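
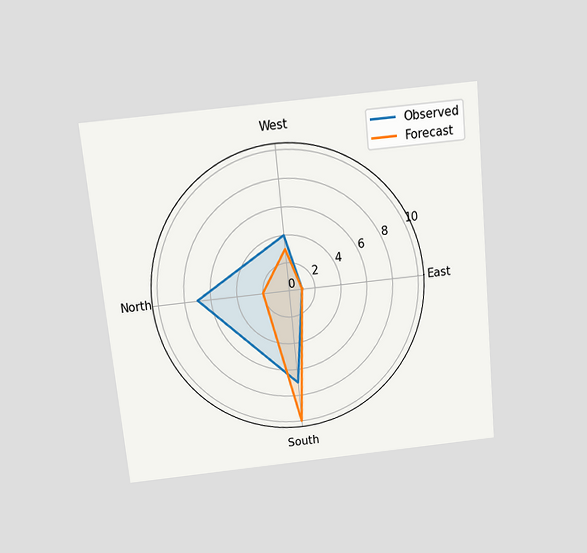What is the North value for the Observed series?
7

The chart is tilted about 6° counter-clockwise and viewed slightly from above. On the North axis, Observed reaches 7.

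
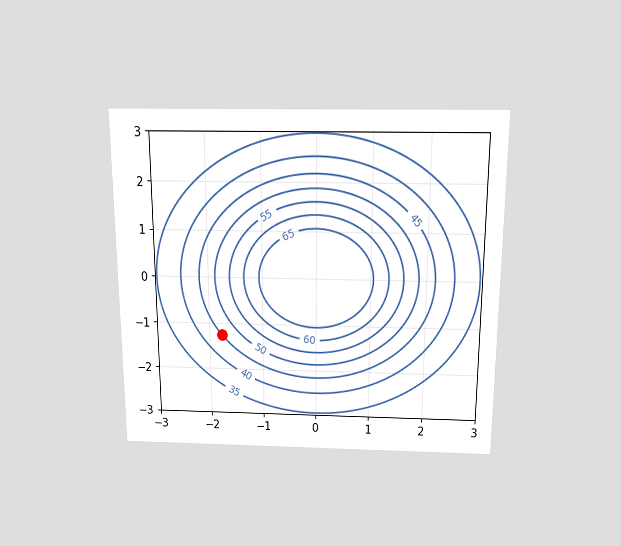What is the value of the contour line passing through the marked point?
45

The chart is viewed slightly from above. The marked point sits on the contour labelled 45.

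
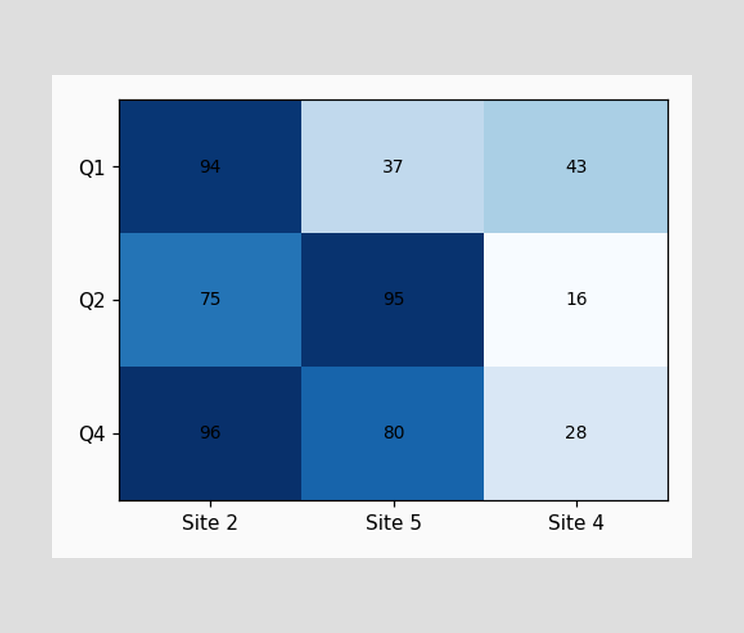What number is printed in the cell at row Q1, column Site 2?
94

The (Q1, Site 2) cell reads 94.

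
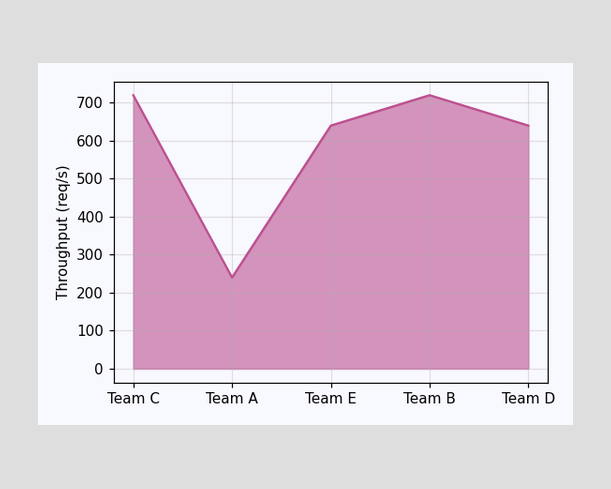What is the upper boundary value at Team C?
720req/s

At Team C the upper boundary is at 720req/s.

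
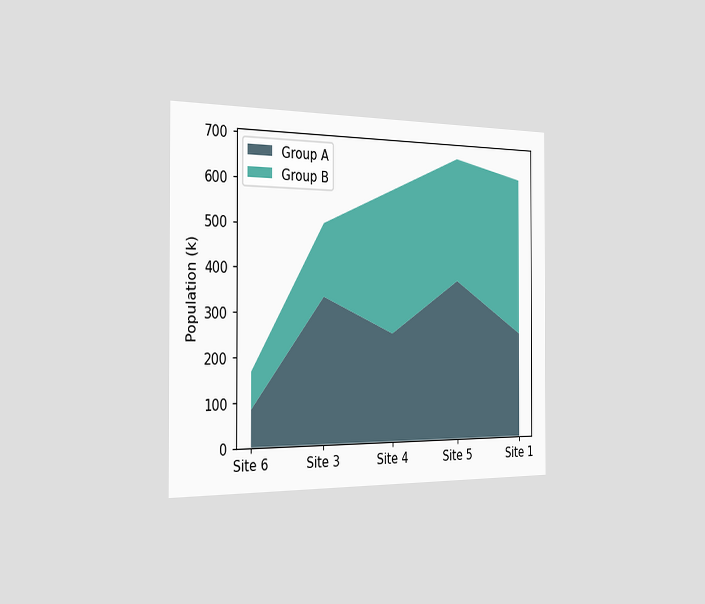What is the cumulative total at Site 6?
168k

The chart is viewed slightly from the left. The stacked total at Site 6 reaches 168k.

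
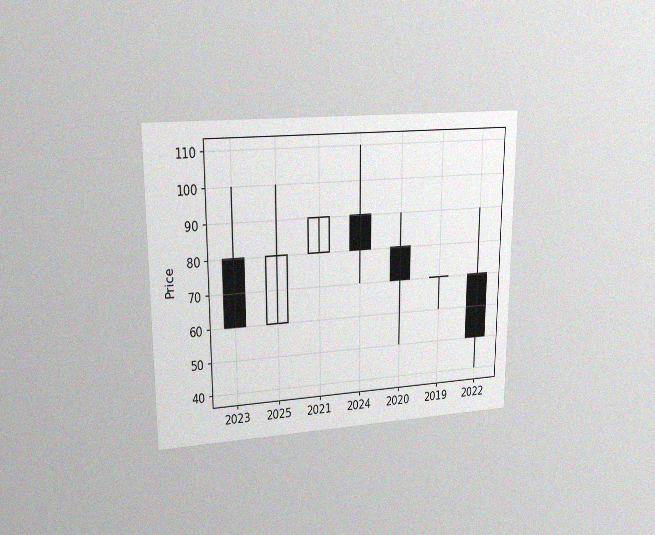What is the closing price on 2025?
The chart is viewed at a slight angle, with some photo noise. The 2025 candle closes at 80.

80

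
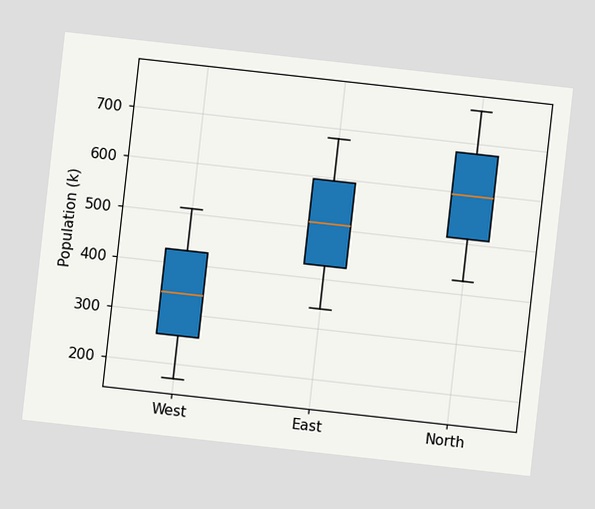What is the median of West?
The chart is tilted about 6° clockwise. The median line in the West box sits at 340k.

340k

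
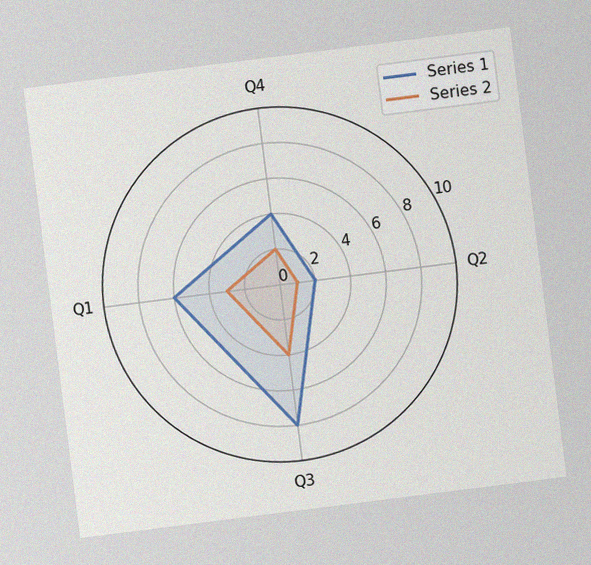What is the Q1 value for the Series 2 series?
3

The chart is tilted about 7° counter-clockwise, with some photo noise. On the Q1 axis, Series 2 reaches 3.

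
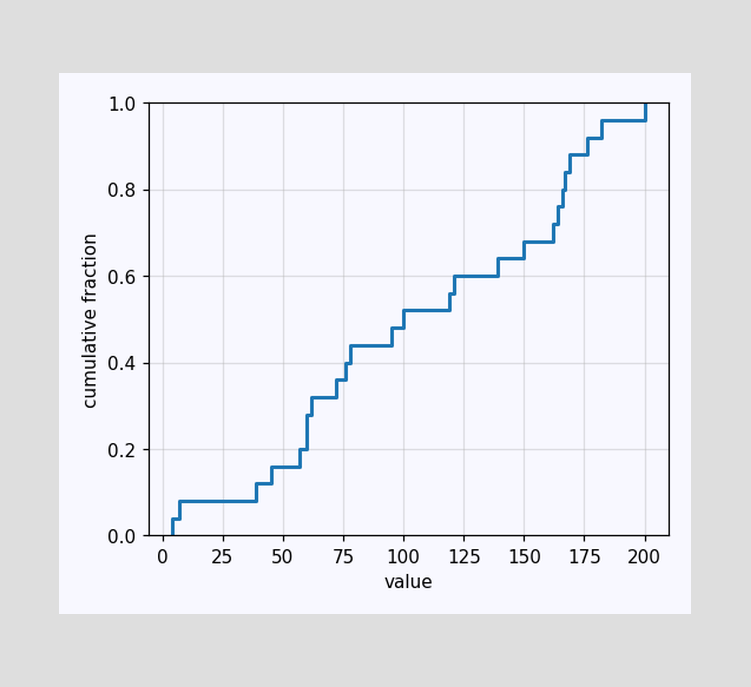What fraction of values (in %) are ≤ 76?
At x=76 the ECDF step is at 40%.

40%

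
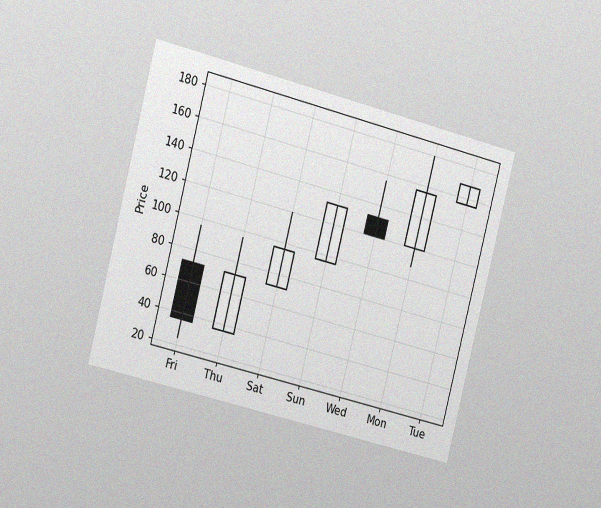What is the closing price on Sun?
The chart is tilted about 14° clockwise and viewed slightly from the left, with some photo noise. The Sun candle closes at 132.

132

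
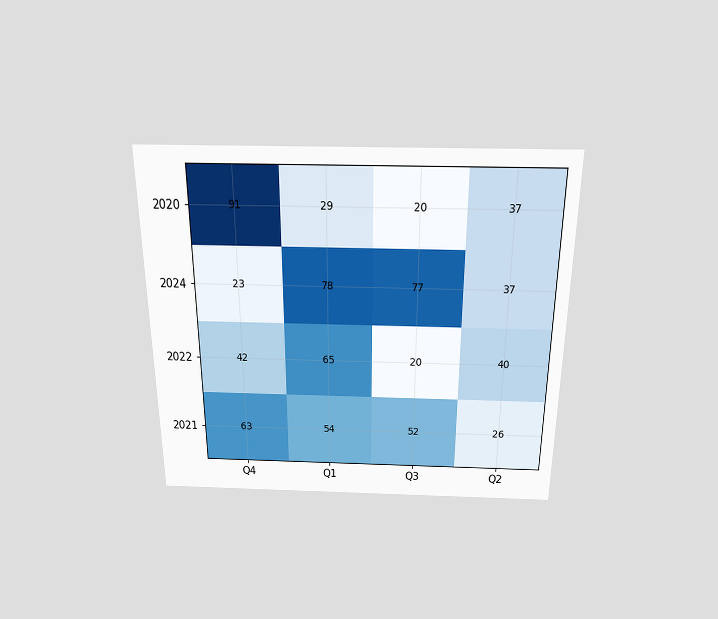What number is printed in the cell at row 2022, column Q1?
The chart is viewed slightly from above. The (2022, Q1) cell reads 65.

65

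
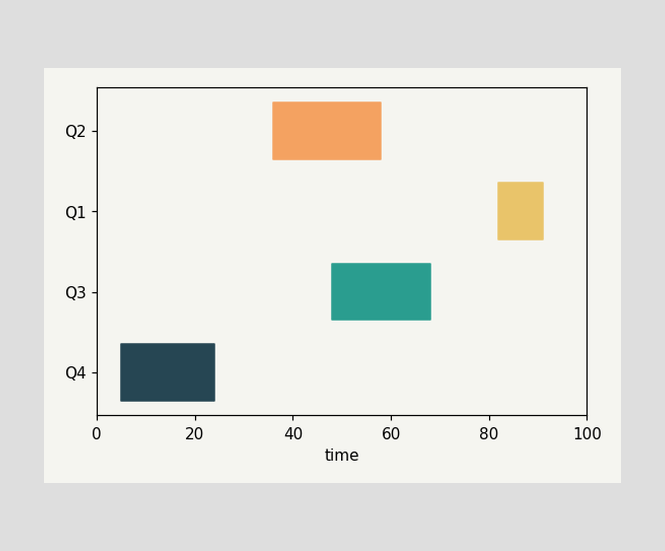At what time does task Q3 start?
The Q3 bar begins at t=48.

48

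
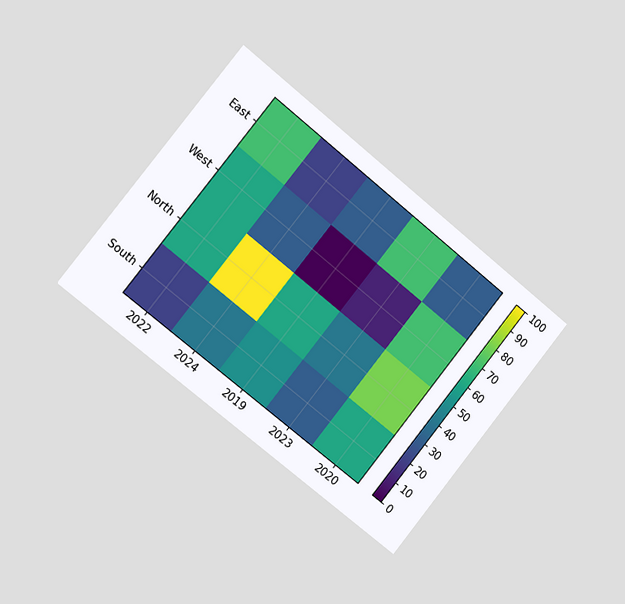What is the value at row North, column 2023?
The chart is tilted about 39° clockwise and viewed slightly from the left. Matching cell (North, 2023) against the colorbar gives 40.

40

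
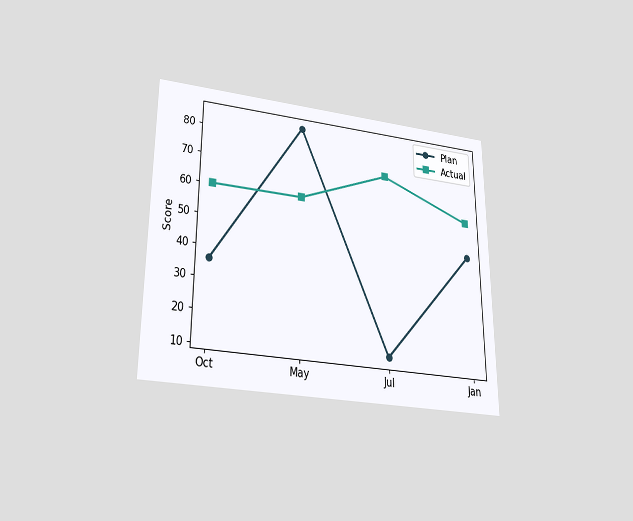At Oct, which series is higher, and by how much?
Actual, by 24

The chart is viewed slightly from below. At Oct, Actual sits above the other line by 24.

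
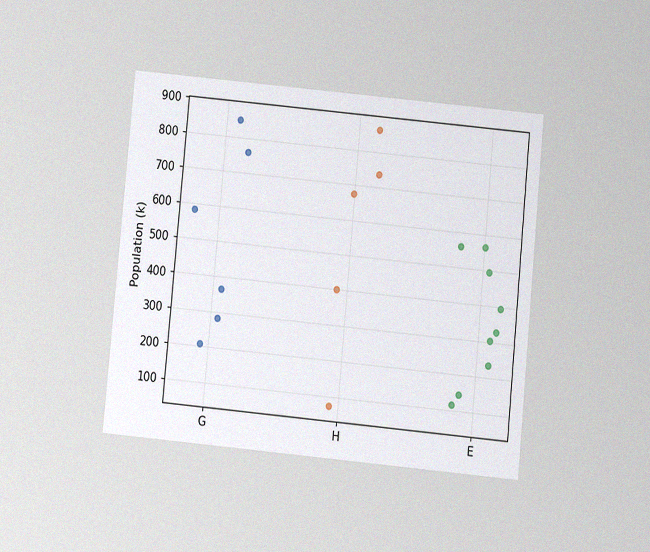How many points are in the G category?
6

The chart is tilted about 5° clockwise and viewed at a slight angle, with some photo noise. Counting the markers in the G column gives 6.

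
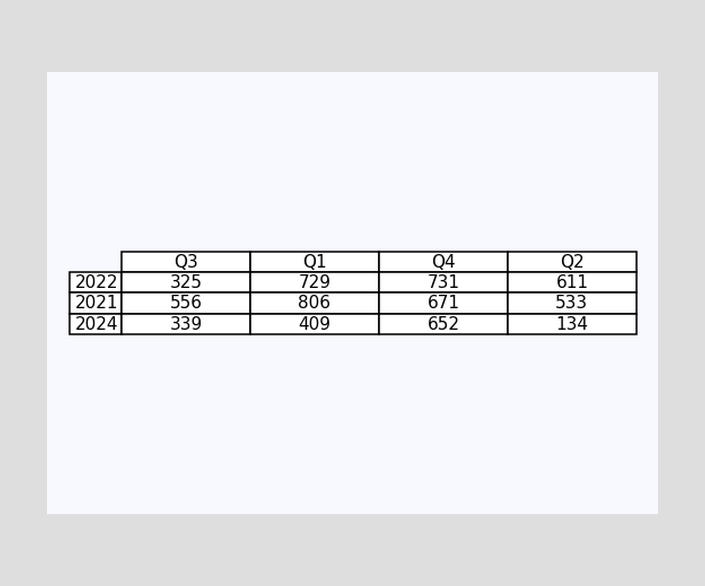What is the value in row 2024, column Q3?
The (2024, Q3) cell reads 339.

339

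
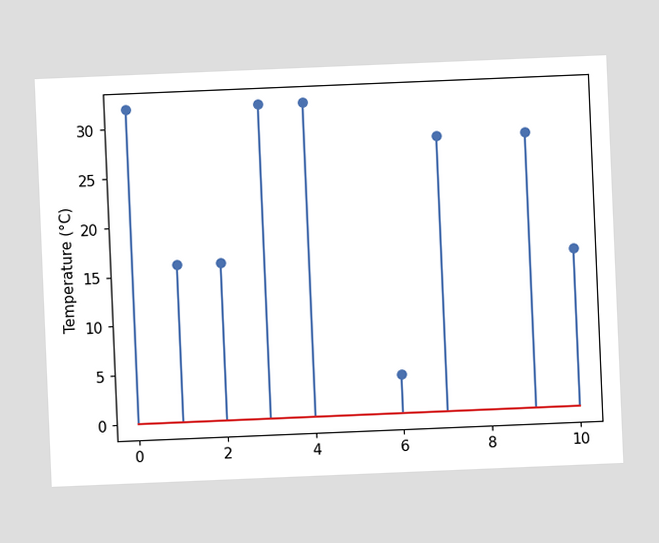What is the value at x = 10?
16°C

The chart is tilted about 2° counter-clockwise. The stem at x=10 reaches 16°C.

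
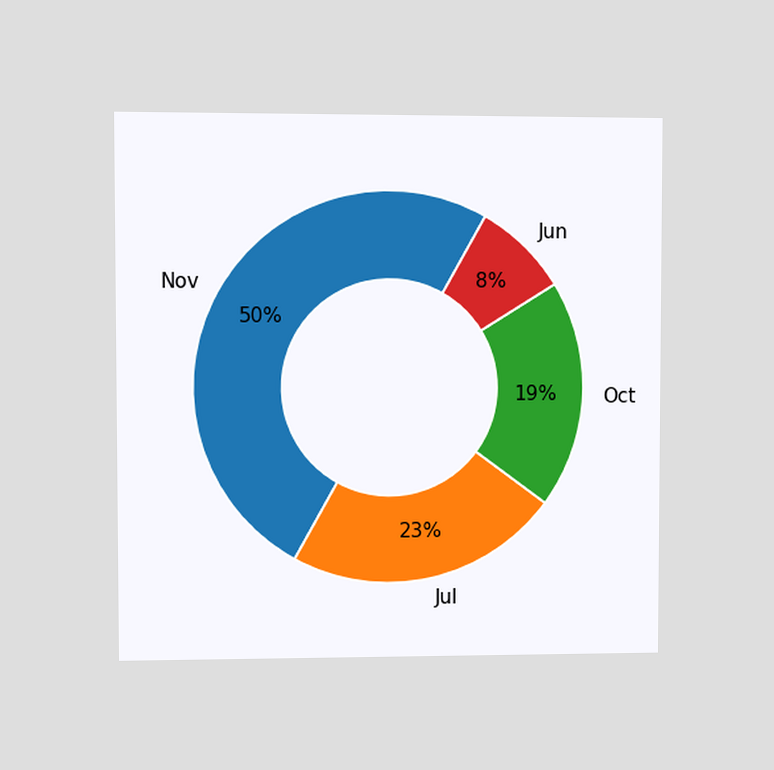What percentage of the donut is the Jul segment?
23%

The chart is viewed at a slight angle. The Jul segment takes up 23% of the ring.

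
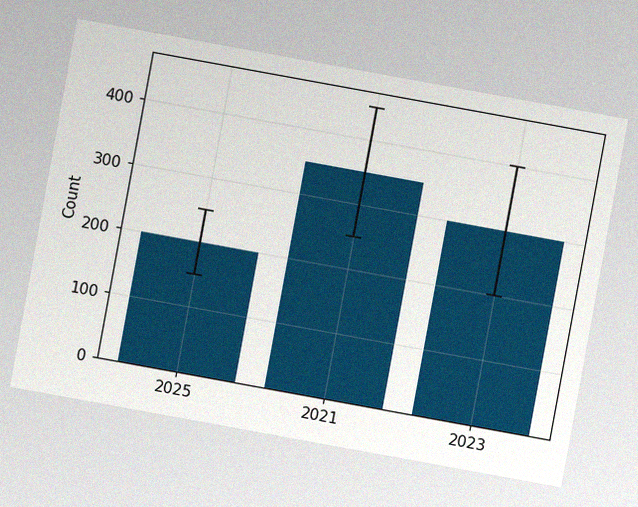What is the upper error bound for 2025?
The chart is tilted about 10° clockwise, with some photo noise. The 2025 bar's upper whisker reaches 250.

250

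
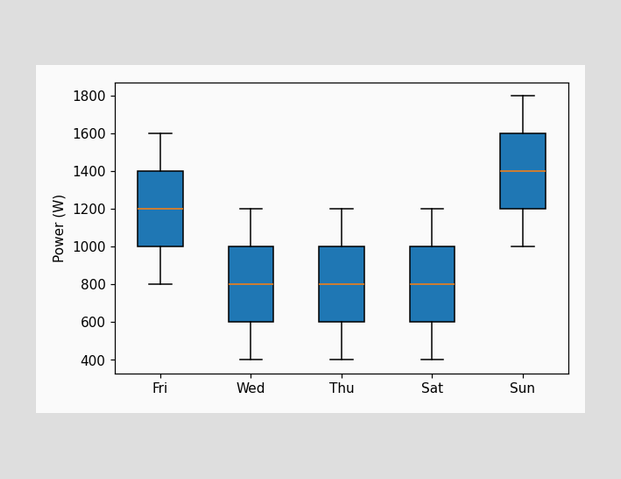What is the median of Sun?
The median line in the Sun box sits at 1400W.

1400W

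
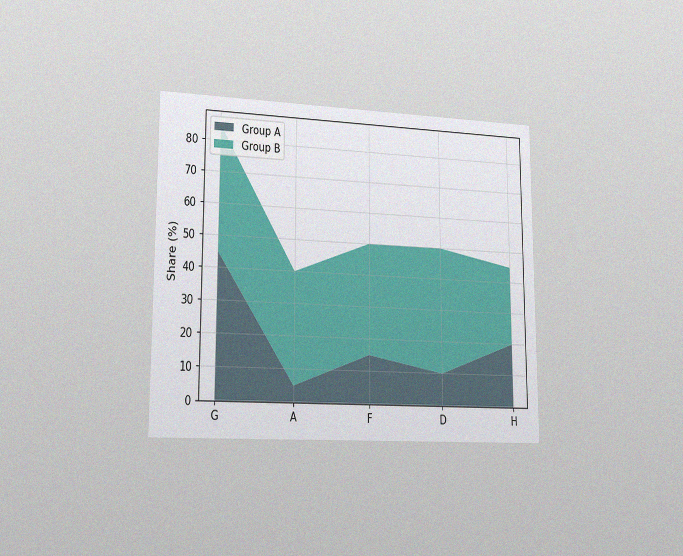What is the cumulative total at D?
50%

The chart is viewed slightly from the left, with some photo noise. The stacked total at D reaches 50%.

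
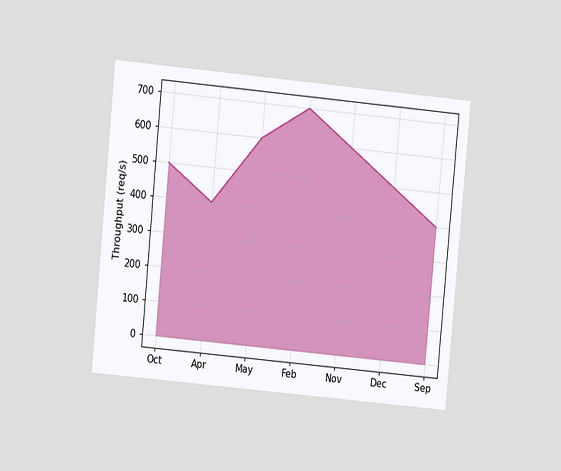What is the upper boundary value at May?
600req/s

The chart is tilted about 5° clockwise and viewed at a slight angle. At May the upper boundary is at 600req/s.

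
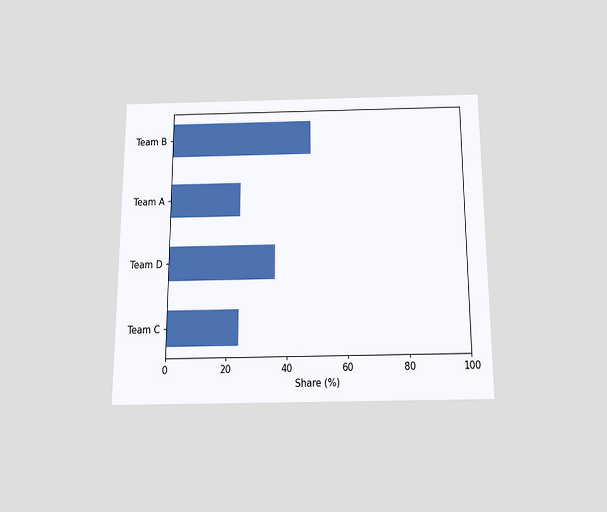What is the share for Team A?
24%

The chart is viewed slightly from below. Reading along the chart's x-axis, the Team A bar reaches 24%.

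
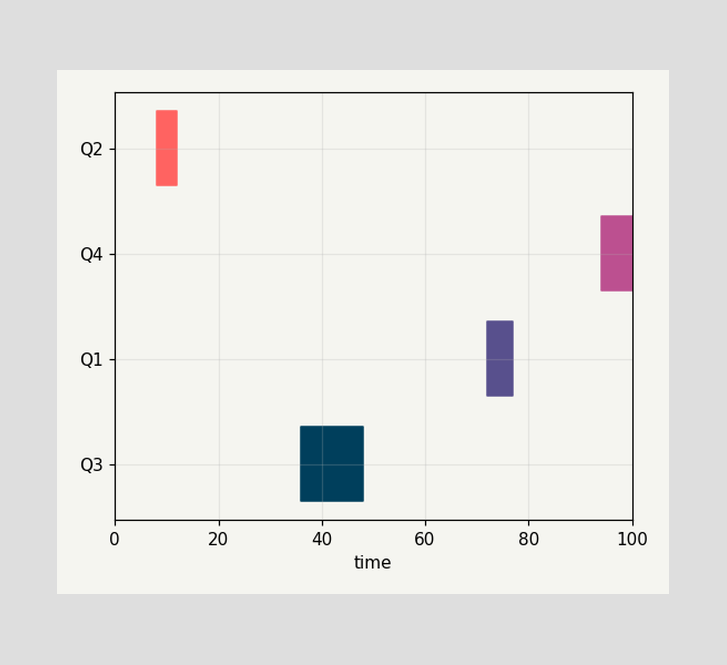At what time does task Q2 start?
The Q2 bar begins at t=8.

8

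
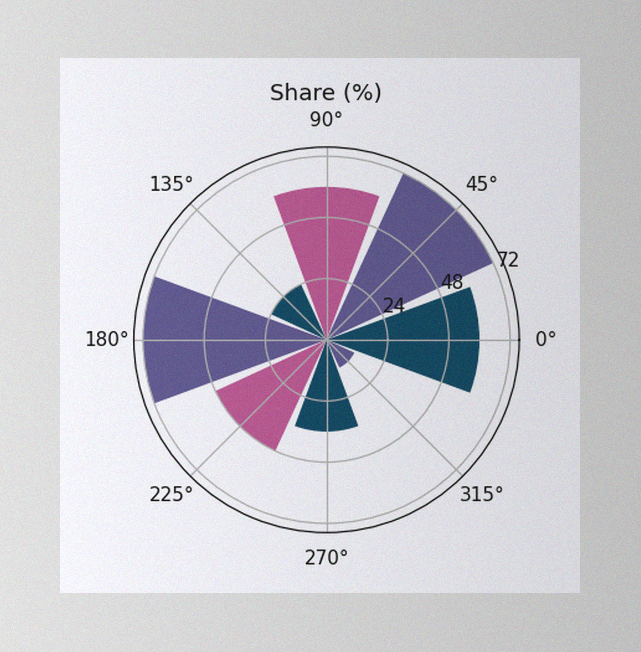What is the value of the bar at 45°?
The image has some photo noise and uneven lighting. The bar at 45° reaches 72% on the radial axis.

72%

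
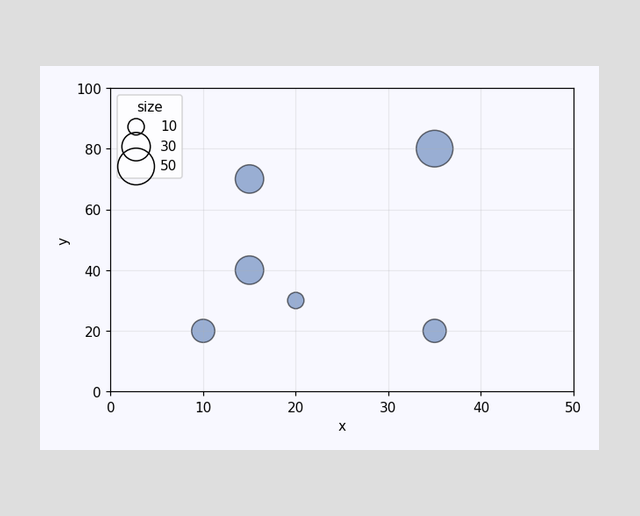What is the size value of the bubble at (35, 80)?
Matching the bubble at (35, 80) against the size legend gives 50.

50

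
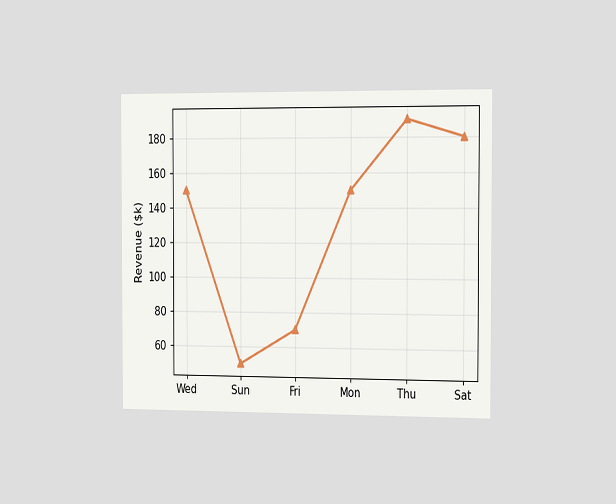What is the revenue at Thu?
$190k

The chart is viewed slightly from the right. At Thu, the line is at $190k.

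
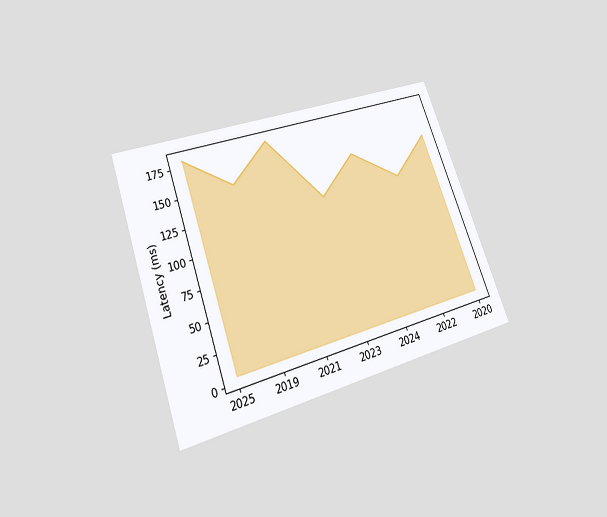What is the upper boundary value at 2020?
The chart is tilted about 19° counter-clockwise and viewed slightly from below. At 2020 the upper boundary is at 150ms.

150ms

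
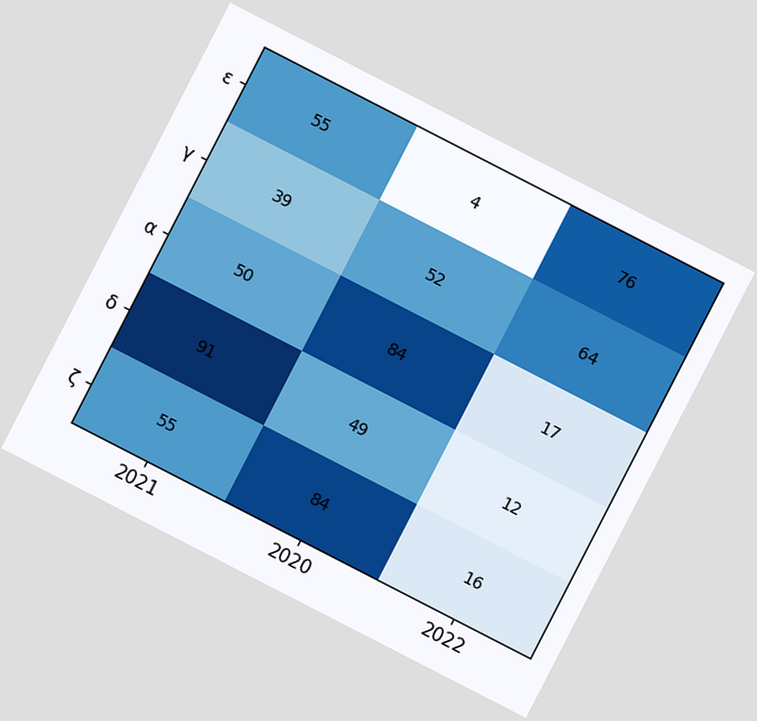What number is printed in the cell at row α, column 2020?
84

The chart is tilted about 27° clockwise. The (α, 2020) cell reads 84.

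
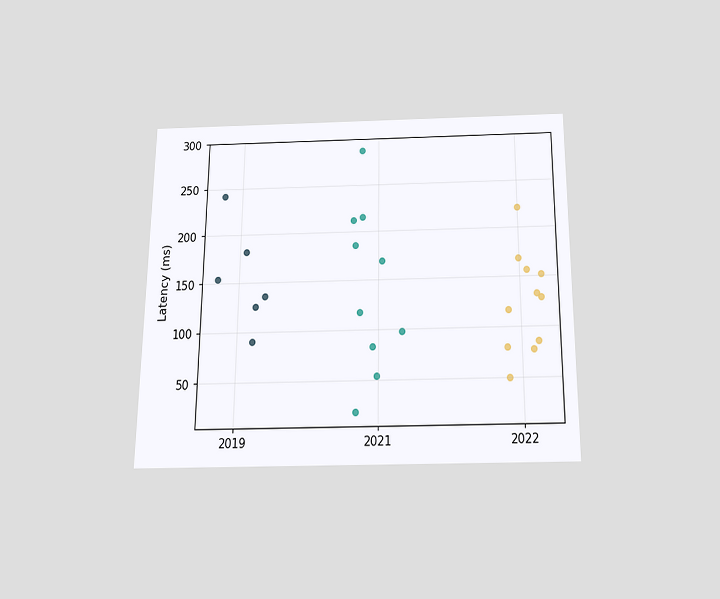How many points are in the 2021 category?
The chart is viewed slightly from below. Counting the markers in the 2021 column gives 10.

10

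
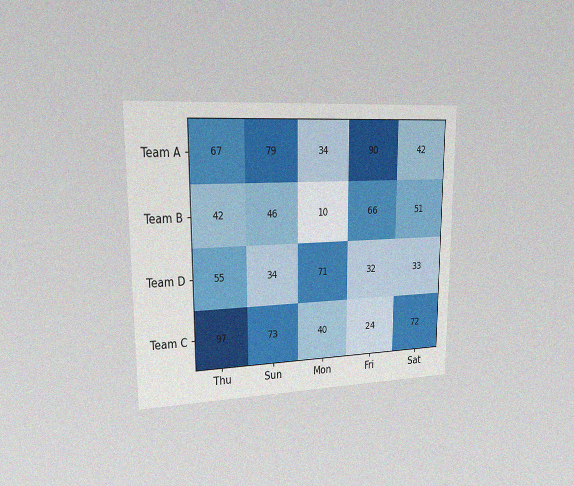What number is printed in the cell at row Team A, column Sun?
The chart is viewed slightly from the left, with some photo noise. The (Team A, Sun) cell reads 79.

79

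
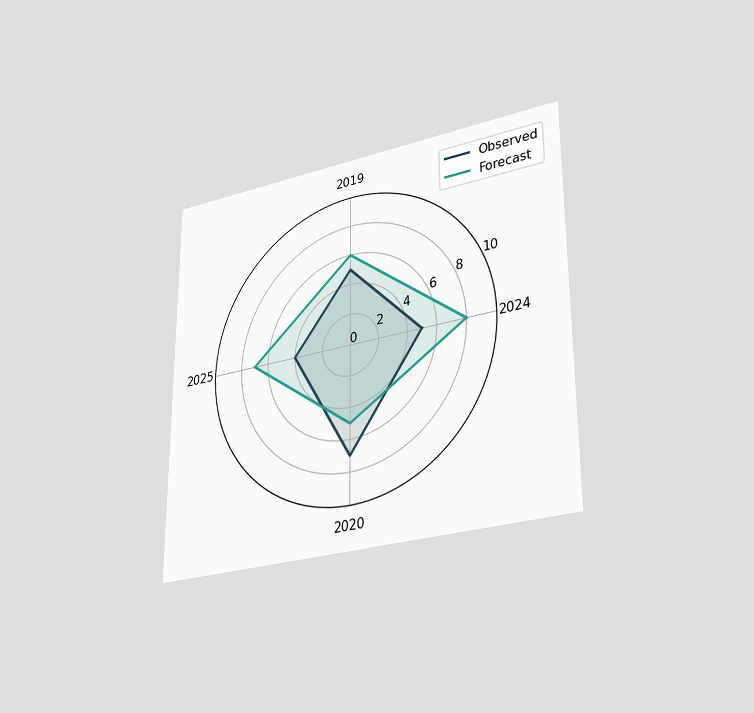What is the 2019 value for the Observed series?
5

The chart is viewed at a slight angle. On the 2019 axis, Observed reaches 5.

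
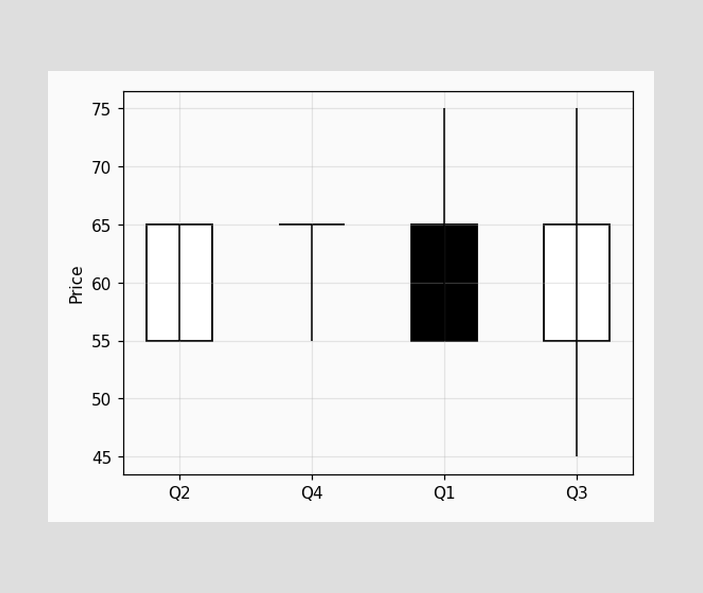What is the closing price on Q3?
65

The Q3 candle closes at 65.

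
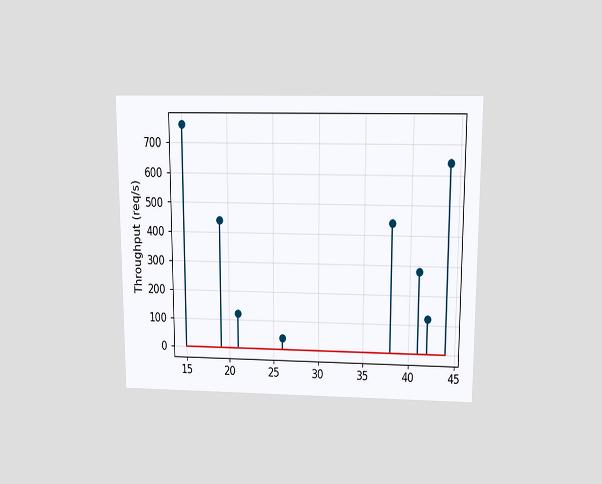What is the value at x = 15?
The chart is viewed slightly from above. The stem at x=15 reaches 760req/s.

760req/s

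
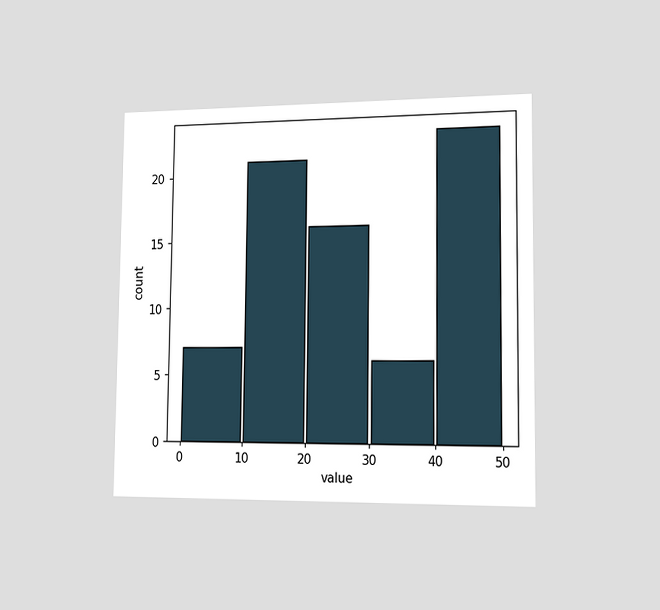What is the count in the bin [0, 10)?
7

The chart is viewed slightly from the right. The [0, 10) bin has height 7.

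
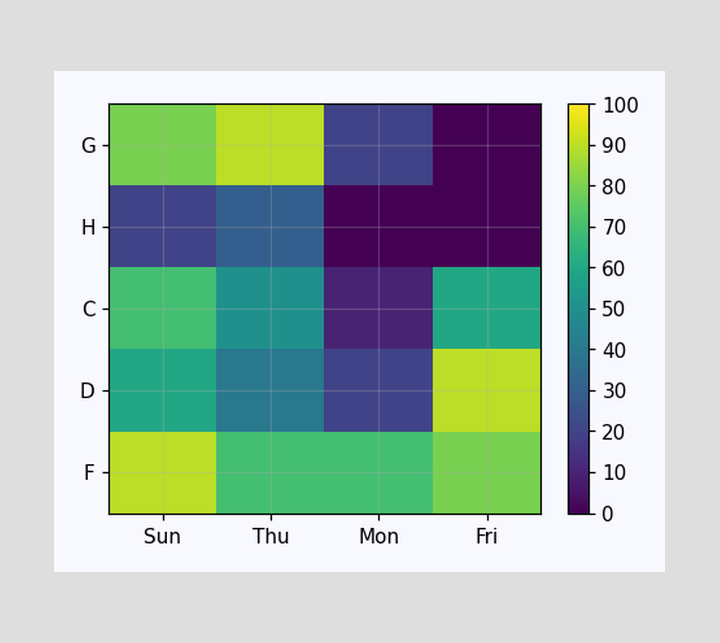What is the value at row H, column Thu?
30

Matching cell (H, Thu) against the colorbar gives 30.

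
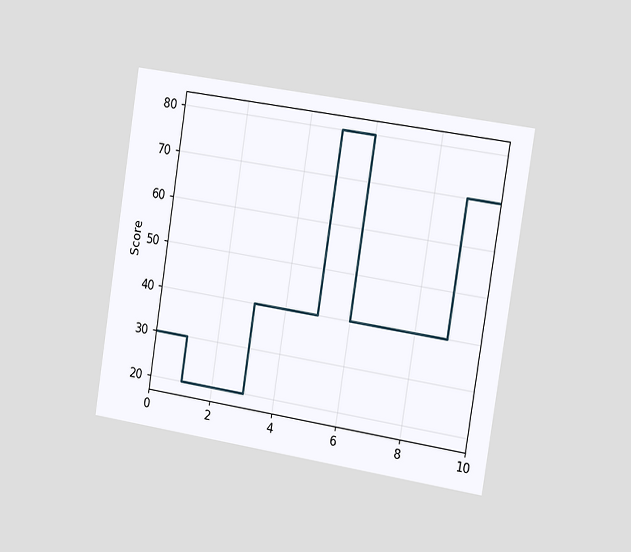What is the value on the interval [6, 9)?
The chart is tilted about 9° clockwise and viewed slightly from the right. On [6, 9) the step sits at 40.

40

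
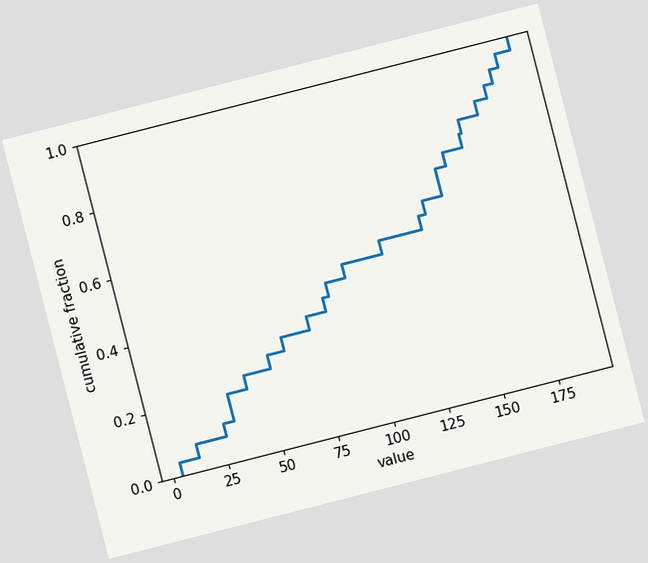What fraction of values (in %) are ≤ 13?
8%

The chart is tilted about 14° counter-clockwise. At x=13 the ECDF step is at 8%.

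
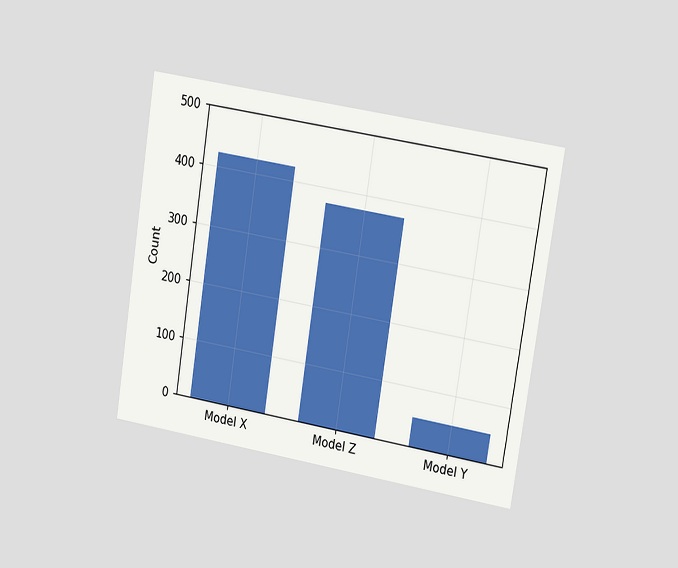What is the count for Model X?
The chart is tilted about 9° clockwise and viewed slightly from the right. Reading along the chart's y-axis, the Model X bar reaches 425.

425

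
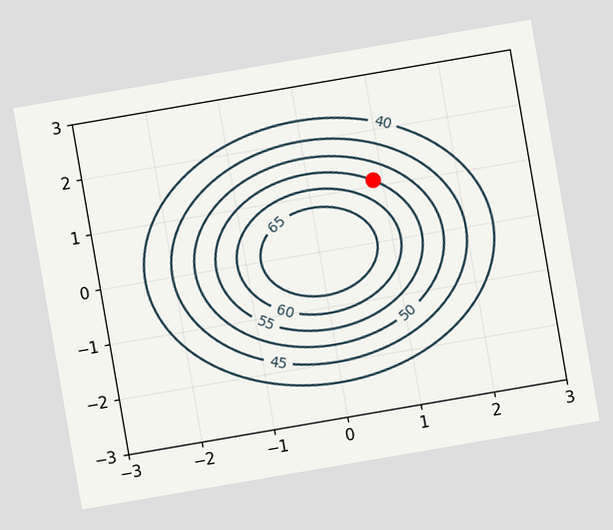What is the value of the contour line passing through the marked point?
55

The chart is tilted about 10° counter-clockwise. The marked point sits on the contour labelled 55.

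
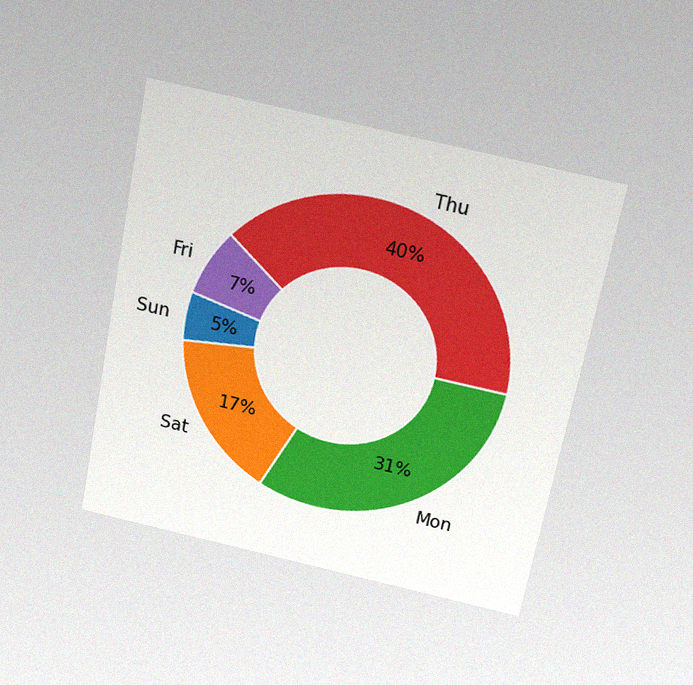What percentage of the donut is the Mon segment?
31%

The chart is tilted about 11° clockwise and viewed slightly from above, with some photo noise. The Mon segment takes up 31% of the ring.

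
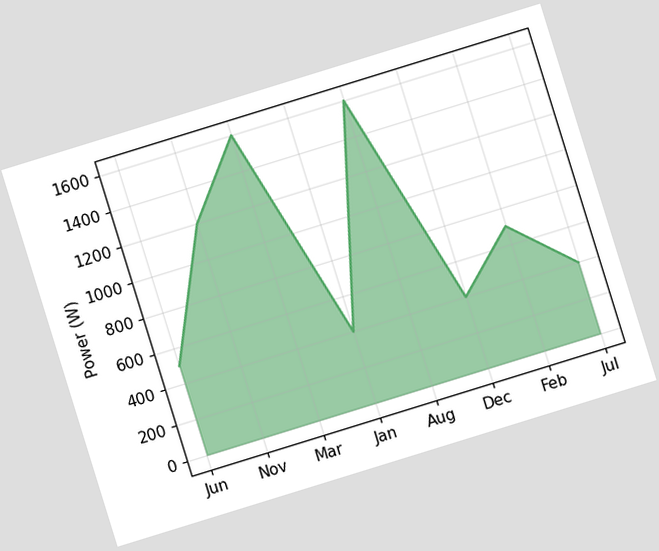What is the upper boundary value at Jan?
400W

The chart is tilted about 17° counter-clockwise. At Jan the upper boundary is at 400W.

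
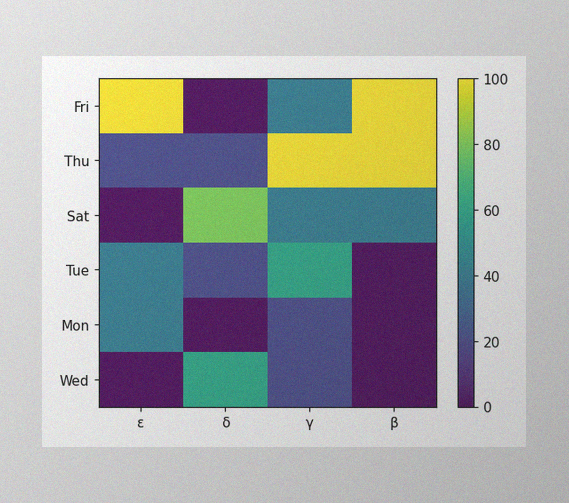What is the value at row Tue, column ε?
40

The image has some photo noise and uneven lighting. Matching cell (Tue, ε) against the colorbar gives 40.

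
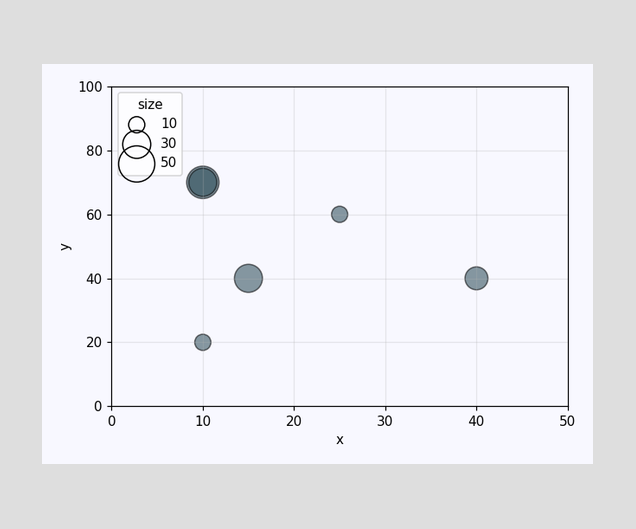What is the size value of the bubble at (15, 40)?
30

Matching the bubble at (15, 40) against the size legend gives 30.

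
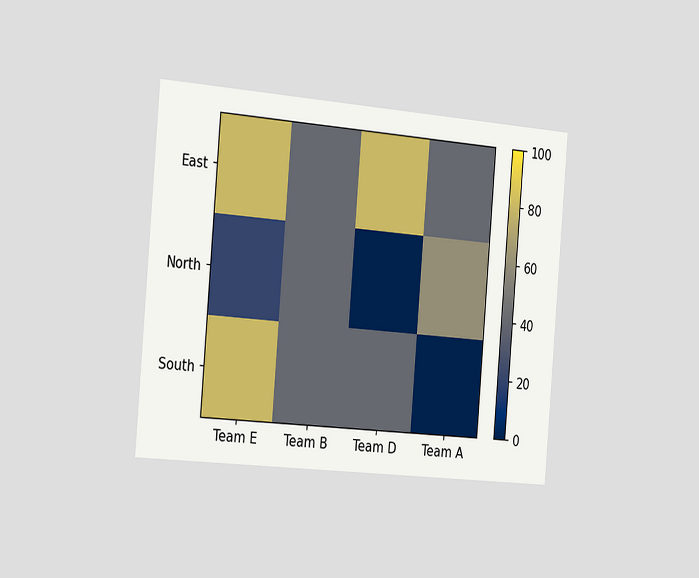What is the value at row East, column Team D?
80

The chart is tilted about 5° clockwise and viewed slightly from the left. Matching cell (East, Team D) against the colorbar gives 80.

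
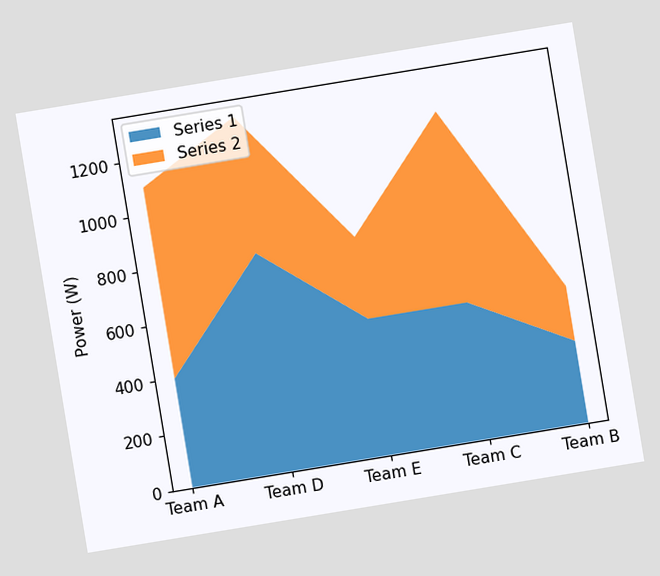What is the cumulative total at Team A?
The chart is tilted about 9° counter-clockwise. The stacked total at Team A reaches 1100W.

1100W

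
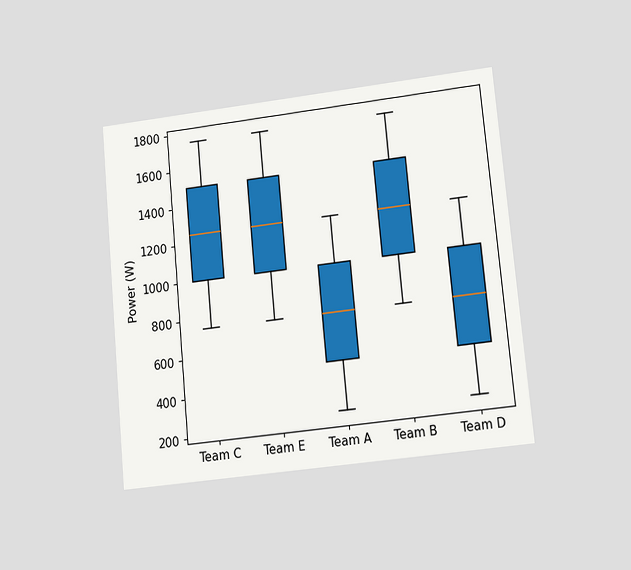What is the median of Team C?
The chart is tilted about 5° counter-clockwise and viewed at a slight angle. The median line in the Team C box sits at 1250W.

1250W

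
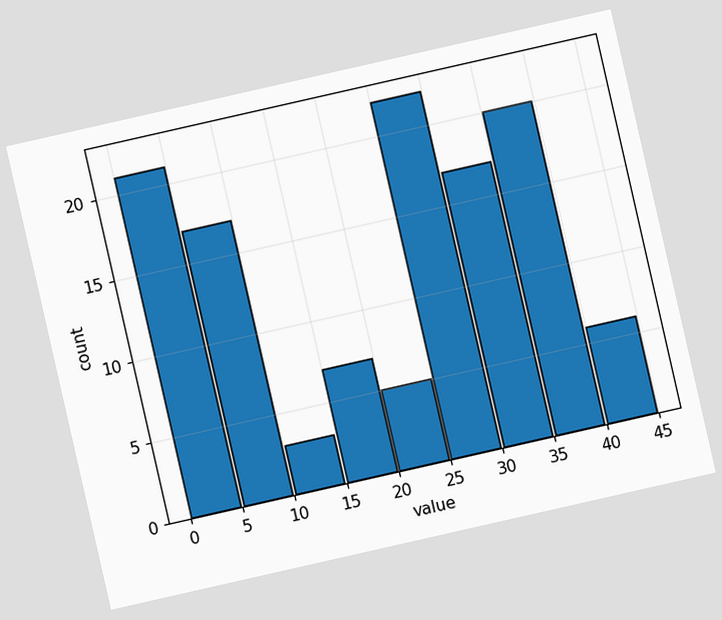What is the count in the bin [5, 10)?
17

The chart is tilted about 13° counter-clockwise. The [5, 10) bin has height 17.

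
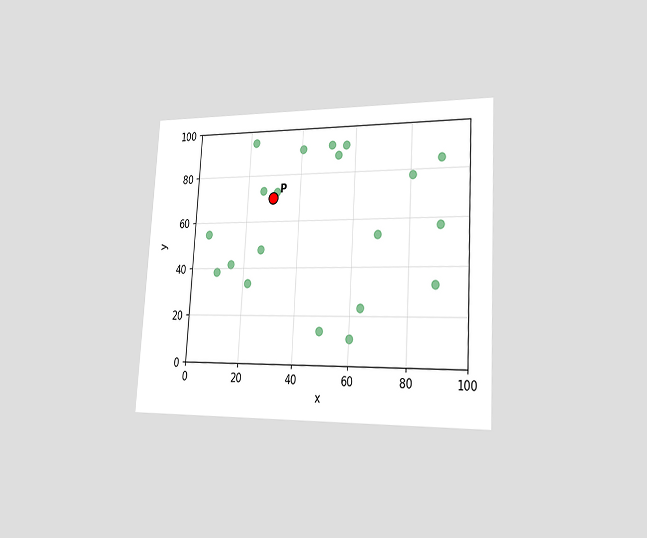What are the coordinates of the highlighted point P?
The chart is tilted about 3° clockwise and viewed slightly from the right. Following the gridlines from P to each axis, P sits at (30, 70).

(30, 70)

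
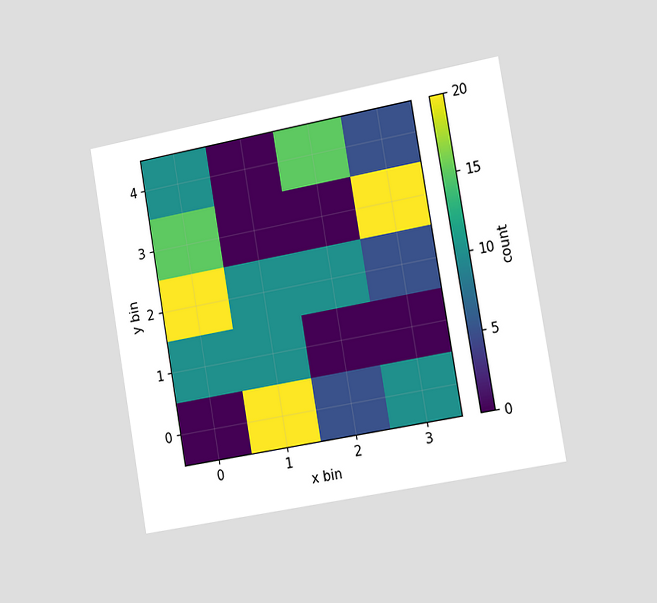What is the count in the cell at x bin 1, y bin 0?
The chart is tilted about 10° counter-clockwise and viewed slightly from the right. Matching the cell (1, 0) against the colorbar gives 20.

20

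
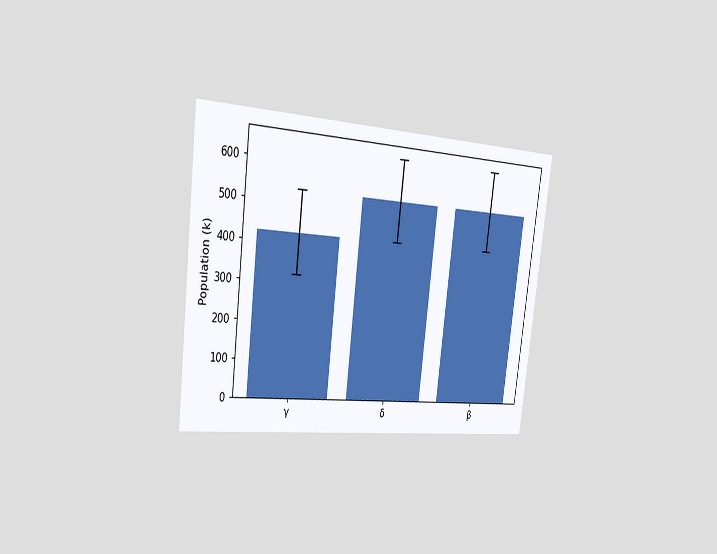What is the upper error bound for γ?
The chart is tilted about 7° clockwise and viewed slightly from the left. The γ bar's upper whisker reaches 530k.

530k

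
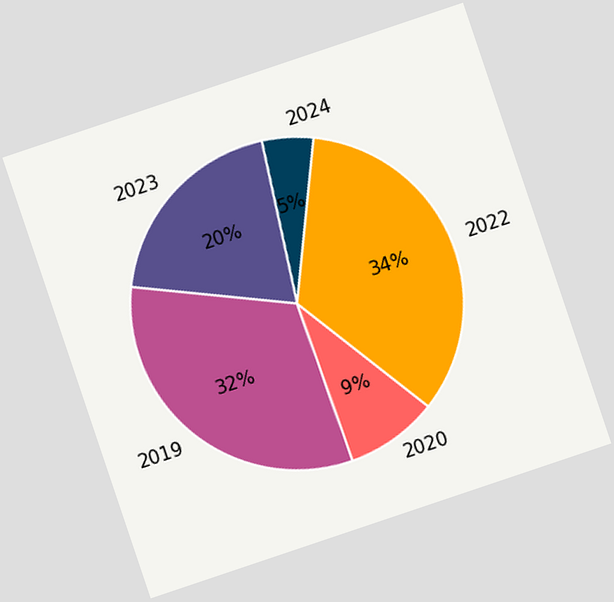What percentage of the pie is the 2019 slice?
The chart is tilted about 19° counter-clockwise. The 2019 slice takes up 32% of the pie.

32%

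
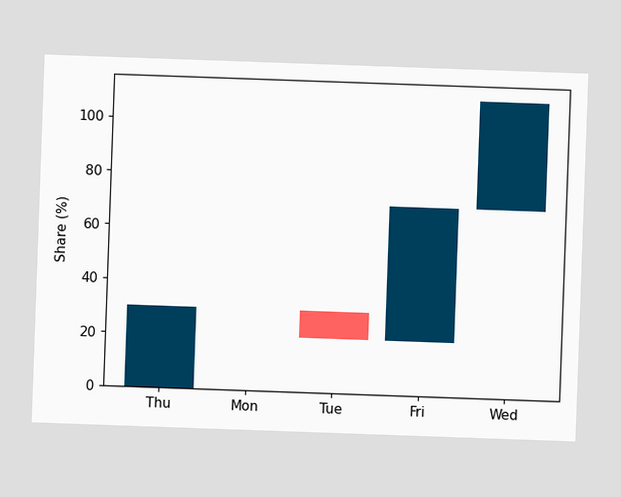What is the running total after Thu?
The chart is tilted about 2° clockwise. After Thu the running total reaches 30%.

30%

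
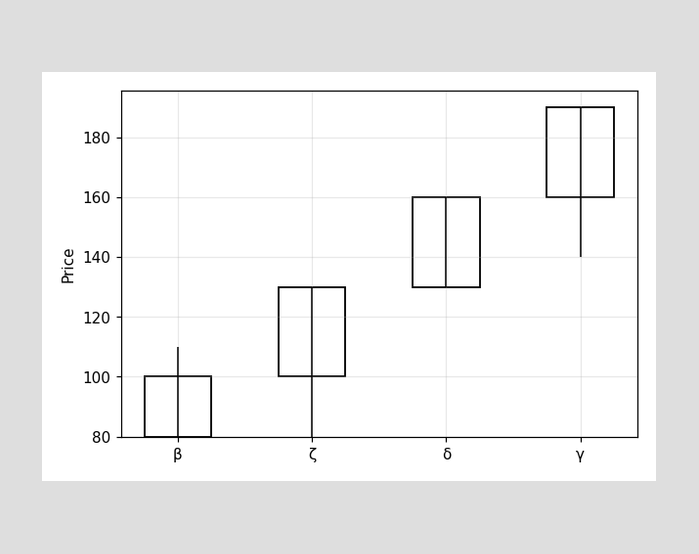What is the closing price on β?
100

The β candle closes at 100.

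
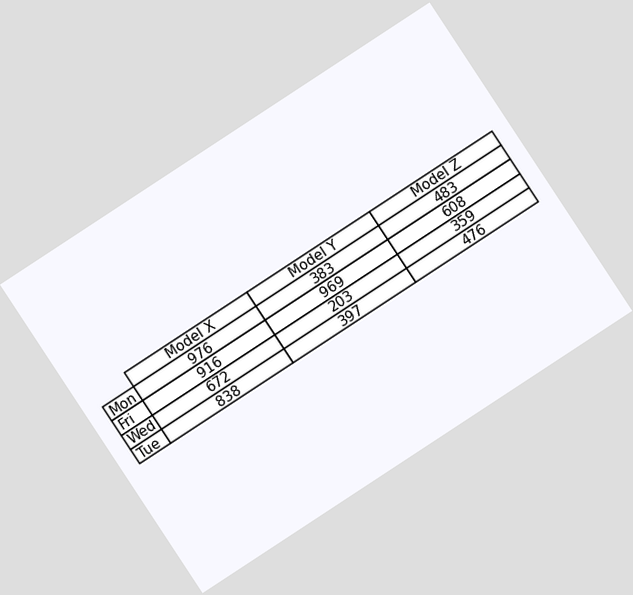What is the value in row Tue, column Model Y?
397

The chart is tilted about 33° counter-clockwise. The (Tue, Model Y) cell reads 397.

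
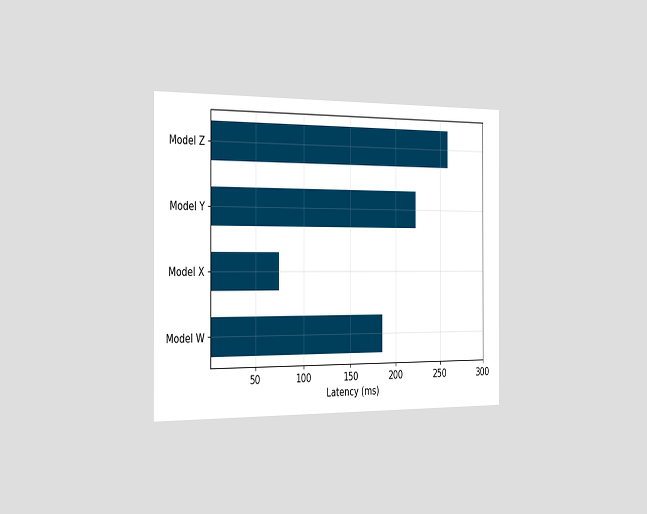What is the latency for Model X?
The chart is viewed slightly from the left. Reading along the chart's x-axis, the Model X bar reaches 74ms.

74ms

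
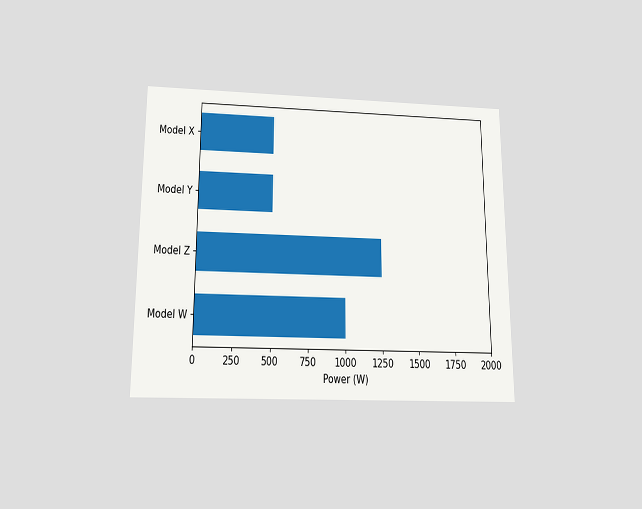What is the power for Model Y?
500W

The chart is viewed slightly from below. Reading along the chart's x-axis, the Model Y bar reaches 500W.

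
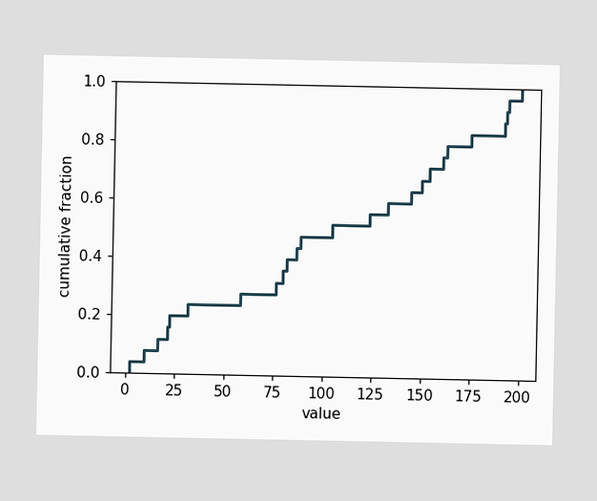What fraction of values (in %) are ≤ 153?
72%

At x=153 the ECDF step is at 72%.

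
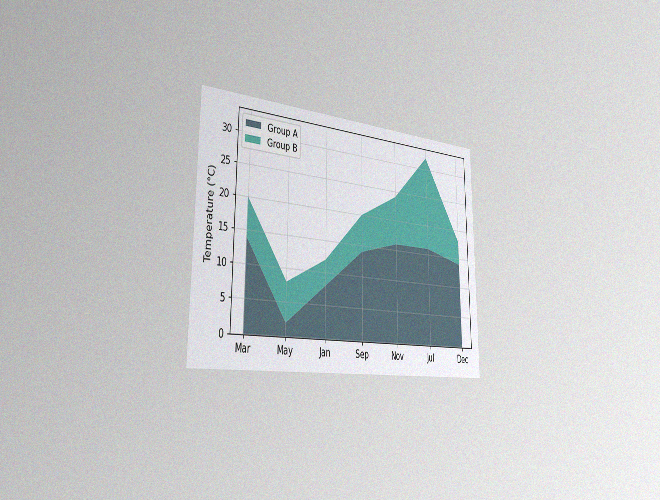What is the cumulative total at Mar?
The chart is viewed slightly from the left, with some photo noise. The stacked total at Mar reaches 20°C.

20°C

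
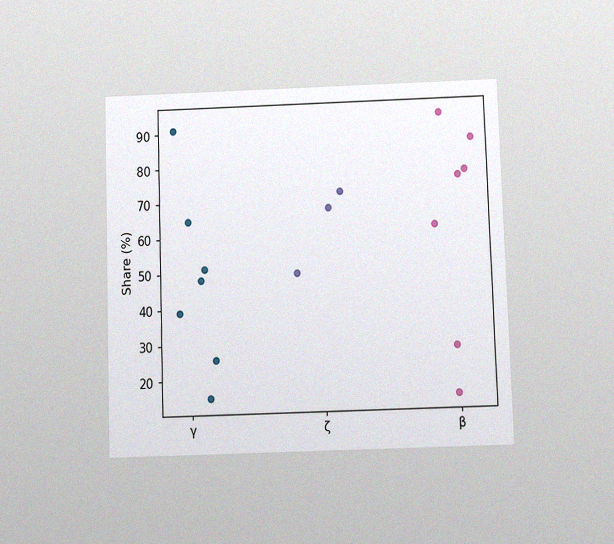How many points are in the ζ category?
The chart is viewed at a slight angle, with some photo noise. Counting the markers in the ζ column gives 3.

3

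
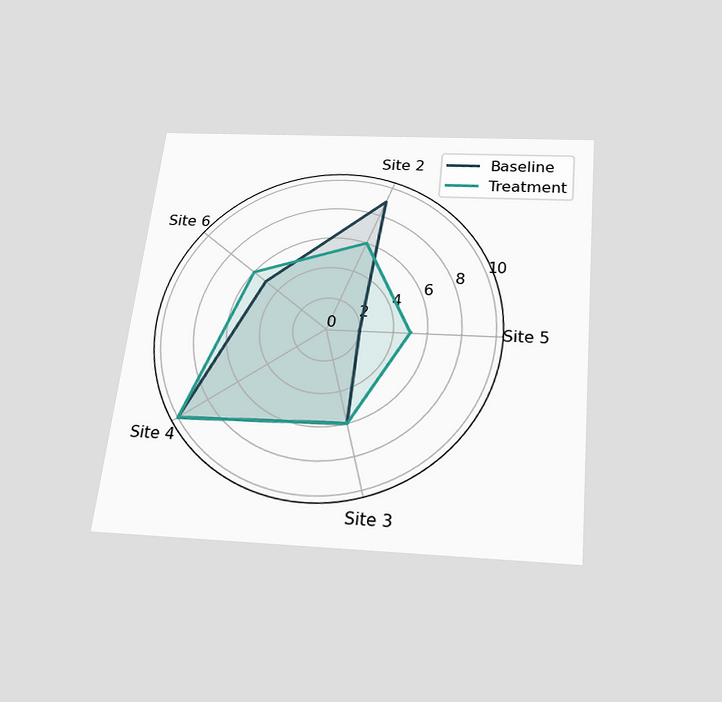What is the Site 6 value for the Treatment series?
The chart is tilted about 6° clockwise and viewed slightly from below. On the Site 6 axis, Treatment reaches 6.

6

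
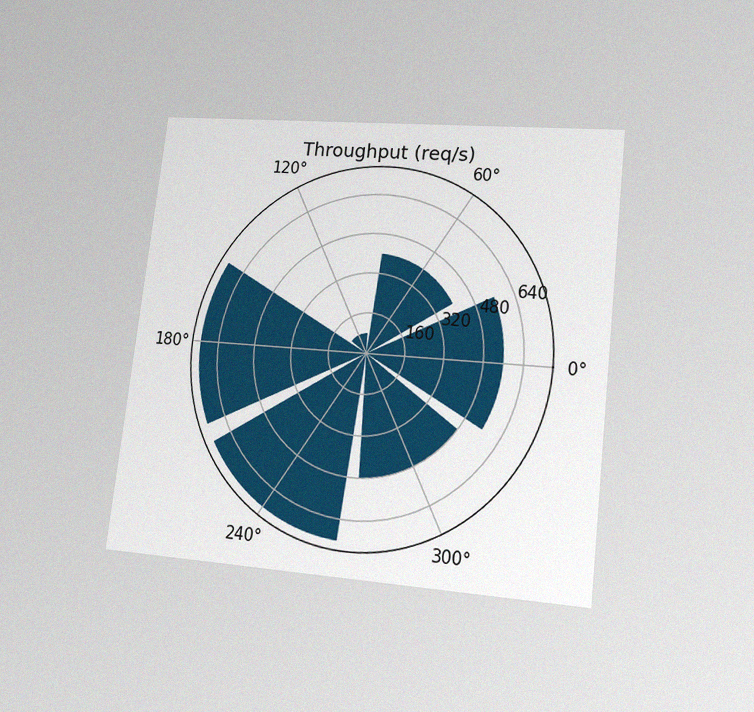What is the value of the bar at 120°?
The chart is tilted about 7° clockwise and viewed at a slight angle, with some photo noise. The bar at 120° reaches 80req/s on the radial axis.

80req/s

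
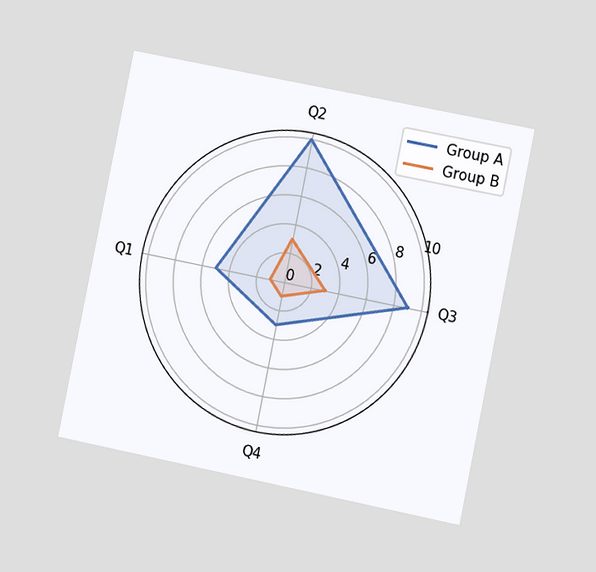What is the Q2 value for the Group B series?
The chart is tilted about 11° clockwise and viewed slightly from the right. On the Q2 axis, Group B reaches 3.

3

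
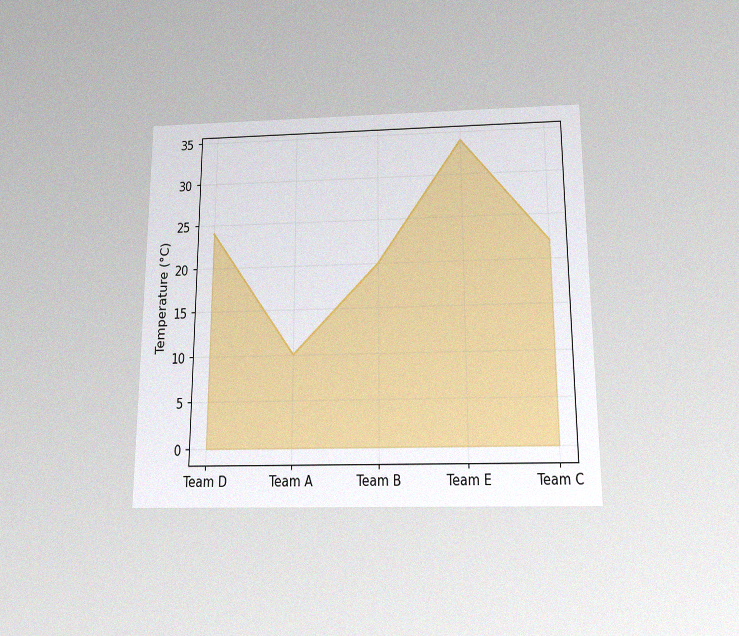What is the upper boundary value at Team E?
34°C

The chart is viewed slightly from below, with some photo noise. At Team E the upper boundary is at 34°C.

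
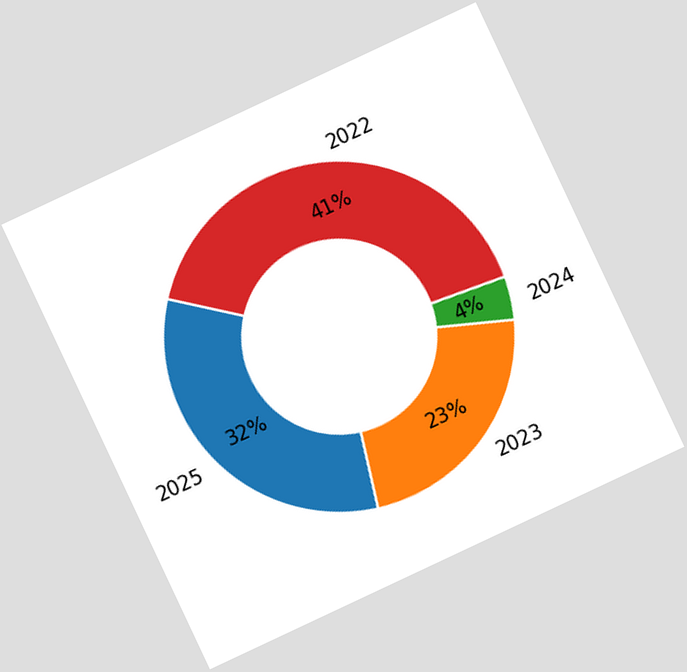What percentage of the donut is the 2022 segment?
41%

The chart is tilted about 25° counter-clockwise. The 2022 segment takes up 41% of the ring.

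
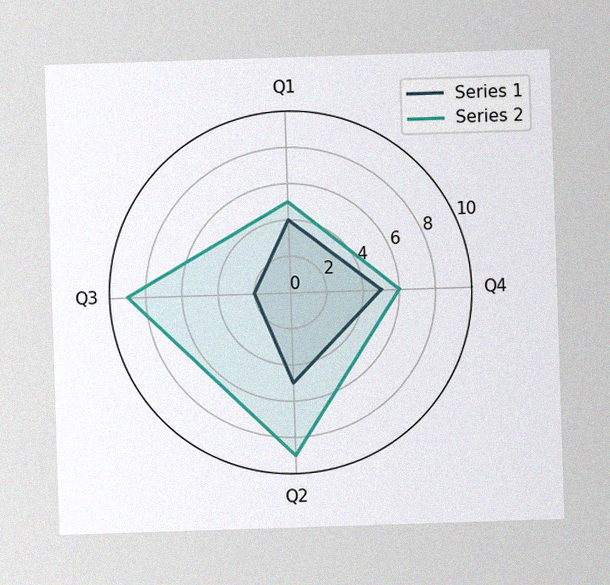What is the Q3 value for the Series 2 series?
The image has some photo noise and uneven lighting. On the Q3 axis, Series 2 reaches 9.

9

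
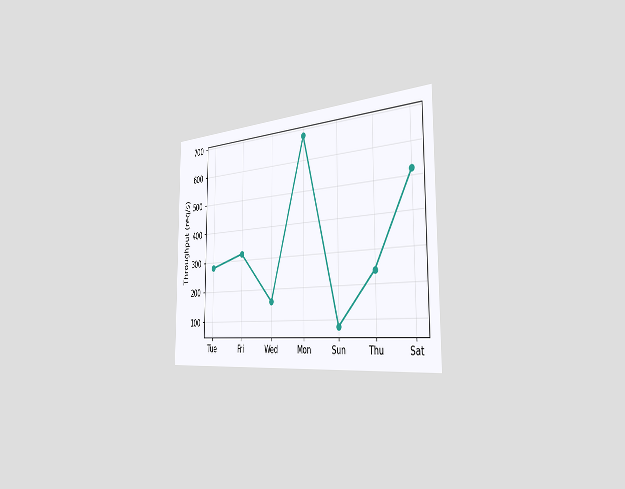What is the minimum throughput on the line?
The chart is viewed slightly from the right. The lowest point is at Sun, and reading across to the y-axis gives 80req/s.

80req/s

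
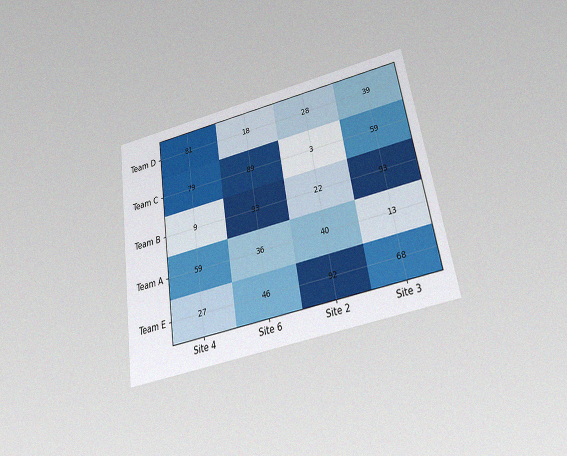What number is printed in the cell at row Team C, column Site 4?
The chart is tilted about 9° counter-clockwise and viewed slightly from below, with some photo noise. The (Team C, Site 4) cell reads 79.

79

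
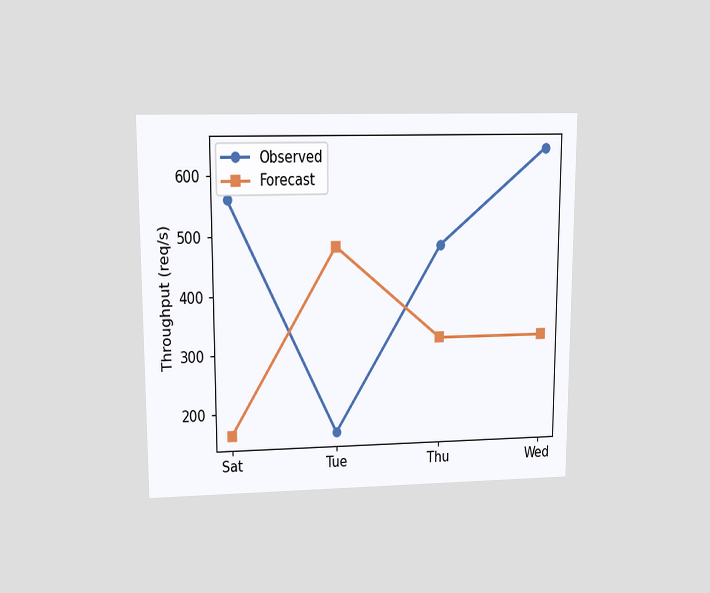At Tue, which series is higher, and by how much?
The chart is viewed at a slight angle. At Tue, Forecast sits above the other line by 320req/s.

Forecast, by 320req/s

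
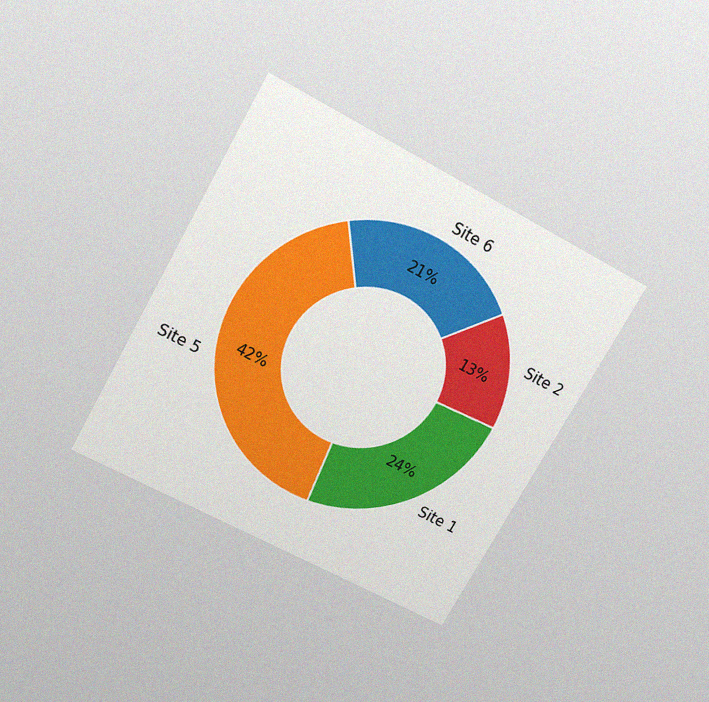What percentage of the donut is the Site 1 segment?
24%

The chart is tilted about 29° clockwise and viewed slightly from above, with some photo noise. The Site 1 segment takes up 24% of the ring.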